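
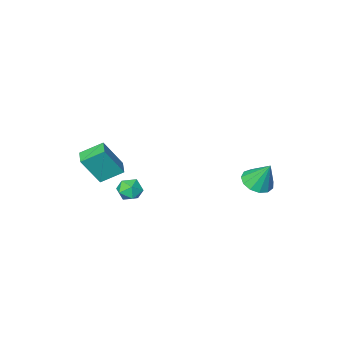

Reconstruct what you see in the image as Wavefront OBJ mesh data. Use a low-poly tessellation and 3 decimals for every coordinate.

v 3.278 -3.018 -2.201
v 2.084 -2.43 -1.426
v 3.696 -2.09 -2.262
v 2.502 -1.502 -1.486
v 4.298 -3.358 -0.374
v 3.104 -2.77 0.402
v 4.716 -2.43 -0.434
v 3.522 -1.842 0.341
v 3.459 2.418 -0.275
v 4.125 2.363 0.183
v 3.815 1.337 -0.923
v 4.481 1.282 -0.465
v 3.752 1.149 -0.138
v 3.532 1.817 0.262
v 4.408 1.883 -1.002
v 4.188 2.551 -0.602
v 4.711 2.032 -0.267
v 4.306 1.578 0.267
v 3.634 2.122 -1.007
v 3.229 1.668 -0.473
v -3.568 2.626 -1.853
v -2.76 2.207 -1.49
v -3.892 3.394 -0.247
v -2.604 2.696 -1.692
v -2.753 3.164 -1.945
v -3.162 3.46 -2.17
v -3.699 3.492 -2.293
v -4.194 3.249 -2.277
v -4.491 2.808 -2.127
v -4.494 2.31 -1.889
v -4.204 1.912 -1.641
v -3.711 1.741 -1.459
v -3.173 1.851 -1.403
f 2 4 1
f 5 2 1
f 1 4 3
f 3 5 1
f 2 8 4
f 6 2 5
f 6 8 2
f 4 8 3
f 7 5 3
f 3 8 7
f 7 6 5
f 8 6 7
f 9 20 14
f 9 14 10
f 9 10 16
f 9 16 19
f 9 19 20
f 10 14 18
f 14 20 13
f 20 19 11
f 19 16 15
f 16 10 17
f 12 18 13
f 12 13 11
f 12 11 15
f 12 15 17
f 12 17 18
f 13 18 14
f 11 13 20
f 15 11 19
f 17 15 16
f 18 17 10
f 22 21 24
f 22 24 23
f 24 21 25
f 24 25 23
f 25 21 26
f 25 26 23
f 26 21 27
f 26 27 23
f 27 21 28
f 27 28 23
f 28 21 29
f 28 29 23
f 29 21 30
f 29 30 23
f 30 21 31
f 30 31 23
f 31 21 32
f 31 32 23
f 32 21 33
f 32 33 23
f 33 21 22
f 33 22 23



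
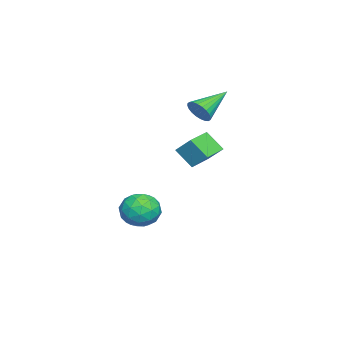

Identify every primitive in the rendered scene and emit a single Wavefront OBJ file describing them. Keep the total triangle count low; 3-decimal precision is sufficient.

v -1.409 0.203 2.81
v -1 0.423 3.22
v -2.611 1.057 3.55
v -0.987 0.591 3.047
v -1.039 0.7 2.837
v -1.147 0.734 2.623
v -1.295 0.686 2.438
v -1.46 0.565 2.309
v -1.618 0.389 2.256
v -1.743 0.185 2.288
v -1.818 -0.017 2.399
v -1.83 -0.185 2.572
v -1.779 -0.294 2.782
v -1.671 -0.327 2.996
v -1.523 -0.28 3.181
v -1.357 -0.159 3.31
v -1.2 0.017 3.363
v -1.074 0.222 3.331
v -0.013 -1.245 -1.472
v 0.468 -0.952 -2.166
v -0.048 -2.568 -2.054
v 0.433 -2.275 -2.748
v 0.808 -2.339 -1.94
v 0.83 -1.522 -1.58
v -0.41 -1.998 -2.64
v -0.388 -1.181 -2.28
v 0.223 -1.418 -2.888
v 0.976 -1.628 -2.455
v -0.556 -1.892 -1.765
v 0.197 -2.102 -1.332
v 0.231 -0.982 -1.767
v 0.189 -2.538 -2.453
v 0.41 -2.575 -1.977
v 0.693 -2.403 -2.385
v 0.443 -1.317 -1.423
v 0.726 -1.145 -1.831
v 0.926 -1.96 -1.698
v -0.306 -2.375 -2.389
v -0.023 -2.203 -2.797
v -0.273 -1.117 -1.835
v 0.01 -0.945 -2.243
v -0.506 -1.56 -2.522
v 0.369 -1.084 -2.6
v 0.349 -1.861 -2.942
v -0.147 -1.699 -2.879
v -0.134 -1.218 -2.667
v 0.812 -1.208 -2.345
v 0.791 -1.985 -2.688
v 1.012 -2.023 -2.213
v 1.024 -1.543 -2.001
v 0.668 -1.481 -2.77
v -0.371 -1.535 -1.532
v -0.392 -2.312 -1.875
v -0.604 -1.977 -2.219
v -0.592 -1.497 -2.007
v 0.071 -1.659 -1.278
v 0.051 -2.436 -1.62
v 0.554 -2.302 -1.553
v 0.567 -1.821 -1.341
v -0.248 -2.039 -1.45
v 1.129 0.519 2.143
v 1.384 1.161 2.81
v 1.329 1.207 1.404
v 1.584 1.849 2.071
v 2.196 0.151 2.089
v 2.451 0.793 2.756
v 2.396 0.839 1.35
v 2.651 1.481 2.017
f 2 1 4
f 2 4 3
f 4 1 5
f 4 5 3
f 5 1 6
f 5 6 3
f 6 1 7
f 6 7 3
f 7 1 8
f 7 8 3
f 8 1 9
f 8 9 3
f 9 1 10
f 9 10 3
f 10 1 11
f 10 11 3
f 11 1 12
f 11 12 3
f 12 1 13
f 12 13 3
f 13 1 14
f 13 14 3
f 14 1 15
f 14 15 3
f 15 1 16
f 15 16 3
f 16 1 17
f 16 17 3
f 17 1 18
f 17 18 3
f 18 1 2
f 18 2 3
f 19 56 35
f 56 30 59
f 35 59 24
f 56 59 35
f 19 35 31
f 35 24 36
f 31 36 20
f 35 36 31
f 19 31 40
f 31 20 41
f 40 41 26
f 31 41 40
f 19 40 52
f 40 26 55
f 52 55 29
f 40 55 52
f 19 52 56
f 52 29 60
f 56 60 30
f 52 60 56
f 20 36 47
f 36 24 50
f 47 50 28
f 36 50 47
f 24 59 37
f 59 30 58
f 37 58 23
f 59 58 37
f 30 60 57
f 60 29 53
f 57 53 21
f 60 53 57
f 29 55 54
f 55 26 42
f 54 42 25
f 55 42 54
f 26 41 46
f 41 20 43
f 46 43 27
f 41 43 46
f 22 48 34
f 48 28 49
f 34 49 23
f 48 49 34
f 22 34 32
f 34 23 33
f 32 33 21
f 34 33 32
f 22 32 39
f 32 21 38
f 39 38 25
f 32 38 39
f 22 39 44
f 39 25 45
f 44 45 27
f 39 45 44
f 22 44 48
f 44 27 51
f 48 51 28
f 44 51 48
f 23 49 37
f 49 28 50
f 37 50 24
f 49 50 37
f 21 33 57
f 33 23 58
f 57 58 30
f 33 58 57
f 25 38 54
f 38 21 53
f 54 53 29
f 38 53 54
f 27 45 46
f 45 25 42
f 46 42 26
f 45 42 46
f 28 51 47
f 51 27 43
f 47 43 20
f 51 43 47
f 62 64 61
f 65 62 61
f 61 64 63
f 63 65 61
f 62 68 64
f 66 62 65
f 66 68 62
f 64 68 63
f 67 65 63
f 63 68 67
f 67 66 65
f 68 66 67



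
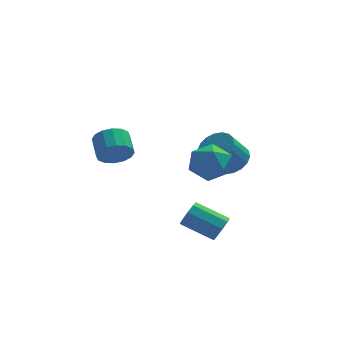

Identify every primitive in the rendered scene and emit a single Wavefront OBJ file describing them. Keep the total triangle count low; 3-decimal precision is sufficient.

v 2.63 -2.122 -2.641
v 3.014 -1.918 -2.08
v 1.594 -1.174 -1.378
v 1.21 -1.378 -1.939
v 3.025 -1.574 -2.423
v 1.605 -0.83 -1.721
v 2.851 -1.487 -2.868
v 1.431 -0.742 -2.166
v 2.574 -1.697 -3.206
v 1.153 -0.953 -2.505
v 2.323 -2.106 -3.28
v 0.902 -1.362 -2.579
v 2.216 -2.522 -3.055
v 0.795 -1.778 -2.354
v 2.302 -2.752 -2.636
v 0.882 -2.008 -1.935
v 2.543 -2.687 -2.219
v 1.122 -1.942 -1.518
v 2.824 -2.357 -1.999
v 1.404 -1.613 -1.298
v -1.9 -0.13 1.385
v -1.44 -0.414 2.067
v -1.54 0.645 2.576
v -2 0.93 1.895
v -1.134 -0.248 1.781
v -1.234 0.812 2.291
v -1.034 -0.05 1.389
v -1.134 1.01 1.899
v -1.165 0.127 0.996
v -1.265 1.186 1.506
v -1.493 0.235 0.708
v -1.594 1.294 1.218
v -1.931 0.245 0.6
v -2.031 1.304 1.11
v -2.36 0.155 0.704
v -2.46 1.214 1.213
v -2.666 -0.012 0.989
v -2.766 1.048 1.499
v -2.766 -0.21 1.381
v -2.866 0.85 1.891
v -2.635 -0.386 1.774
v -2.735 0.673 2.284
v -2.306 -0.494 2.062
v -2.407 0.565 2.572
v -1.869 -0.504 2.17
v -1.969 0.555 2.68
v 1.777 1.661 0.279
v 2.801 2.149 0.439
v 2.419 0.811 -1.239
v 3.443 1.299 -1.079
v 3.073 0.494 -0.352
v 2.676 1.02 0.586
v 2.544 1.94 -1.386
v 2.147 2.466 -0.448
v 3.275 2.322 -0.59
v 3.602 1.428 0.049
v 1.618 1.532 -0.849
v 1.945 0.638 -0.21
v 3.979 3.813 -1.676
v 4.601 3.058 -1.523
v 3.762 2.612 -0.311
v 3.141 3.367 -0.464
v 4.778 3.381 -1.282
v 3.939 2.935 -0.07
v 4.797 3.79 -1.119
v 3.958 3.344 0.094
v 4.654 4.203 -1.066
v 3.815 3.758 0.146
v 4.378 4.539 -1.134
v 3.539 4.094 0.078
v 4.022 4.731 -1.309
v 3.183 4.286 -0.097
v 3.658 4.741 -1.557
v 2.819 4.296 -0.345
v 3.358 4.568 -1.829
v 2.519 4.122 -0.617
v 3.181 4.245 -2.07
v 2.342 3.799 -0.858
v 3.162 3.836 -2.234
v 2.323 3.39 -1.021
v 3.305 3.422 -2.286
v 2.466 2.977 -1.074
v 3.581 3.086 -2.218
v 2.742 2.641 -1.006
v 3.937 2.894 -2.043
v 3.098 2.449 -0.831
v 4.301 2.884 -1.795
v 3.462 2.439 -0.583
f 2 1 5
f 2 5 3
f 3 5 6
f 3 6 4
f 5 1 7
f 5 7 6
f 6 7 8
f 6 8 4
f 7 1 9
f 7 9 8
f 8 9 10
f 8 10 4
f 9 1 11
f 9 11 10
f 10 11 12
f 10 12 4
f 11 1 13
f 11 13 12
f 12 13 14
f 12 14 4
f 13 1 15
f 13 15 14
f 14 15 16
f 14 16 4
f 15 1 17
f 15 17 16
f 16 17 18
f 16 18 4
f 17 1 19
f 17 19 18
f 18 19 20
f 18 20 4
f 19 1 2
f 19 2 20
f 20 2 3
f 20 3 4
f 22 21 25
f 22 25 23
f 23 25 26
f 23 26 24
f 25 21 27
f 25 27 26
f 26 27 28
f 26 28 24
f 27 21 29
f 27 29 28
f 28 29 30
f 28 30 24
f 29 21 31
f 29 31 30
f 30 31 32
f 30 32 24
f 31 21 33
f 31 33 32
f 32 33 34
f 32 34 24
f 33 21 35
f 33 35 34
f 34 35 36
f 34 36 24
f 35 21 37
f 35 37 36
f 36 37 38
f 36 38 24
f 37 21 39
f 37 39 38
f 38 39 40
f 38 40 24
f 39 21 41
f 39 41 40
f 40 41 42
f 40 42 24
f 41 21 43
f 41 43 42
f 42 43 44
f 42 44 24
f 43 21 45
f 43 45 44
f 44 45 46
f 44 46 24
f 45 21 22
f 45 22 46
f 46 22 23
f 46 23 24
f 47 58 52
f 47 52 48
f 47 48 54
f 47 54 57
f 47 57 58
f 48 52 56
f 52 58 51
f 58 57 49
f 57 54 53
f 54 48 55
f 50 56 51
f 50 51 49
f 50 49 53
f 50 53 55
f 50 55 56
f 51 56 52
f 49 51 58
f 53 49 57
f 55 53 54
f 56 55 48
f 60 59 63
f 60 63 61
f 61 63 64
f 61 64 62
f 63 59 65
f 63 65 64
f 64 65 66
f 64 66 62
f 65 59 67
f 65 67 66
f 66 67 68
f 66 68 62
f 67 59 69
f 67 69 68
f 68 69 70
f 68 70 62
f 69 59 71
f 69 71 70
f 70 71 72
f 70 72 62
f 71 59 73
f 71 73 72
f 72 73 74
f 72 74 62
f 73 59 75
f 73 75 74
f 74 75 76
f 74 76 62
f 75 59 77
f 75 77 76
f 76 77 78
f 76 78 62
f 77 59 79
f 77 79 78
f 78 79 80
f 78 80 62
f 79 59 81
f 79 81 80
f 80 81 82
f 80 82 62
f 81 59 83
f 81 83 82
f 82 83 84
f 82 84 62
f 83 59 85
f 83 85 84
f 84 85 86
f 84 86 62
f 85 59 87
f 85 87 86
f 86 87 88
f 86 88 62
f 87 59 60
f 87 60 88
f 88 60 61
f 88 61 62



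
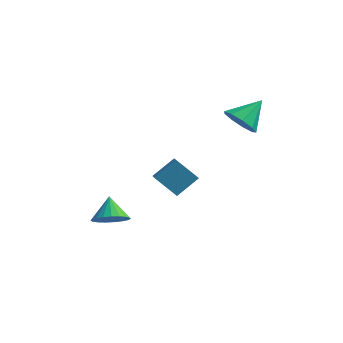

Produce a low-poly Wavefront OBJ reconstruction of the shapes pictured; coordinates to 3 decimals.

v -3.458 -0.306 -4.406
v -2.442 -0.065 -4.17
v -3.942 0.666 -3.314
v -2.539 0.237 -4.482
v -2.795 0.445 -4.781
v -3.165 0.524 -5.015
v -3.586 0.459 -5.143
v -3.985 0.261 -5.145
v -4.293 -0.034 -5.018
v -4.456 -0.377 -4.785
v -4.447 -0.707 -4.487
v -4.267 -0.968 -4.175
v -3.947 -1.114 -3.903
v -3.542 -1.121 -3.718
v -3.123 -0.987 -3.651
v -2.762 -0.735 -3.716
v -2.521 -0.409 -3.899
v -1.906 2.067 -2.206
v -1.047 3.072 -1.219
v -2.33 2.892 -2.676
v -1.471 3.897 -1.689
v -0.609 2.083 -3.351
v 0.25 3.088 -2.364
v -1.033 2.908 -3.821
v -0.174 3.913 -2.834
v 2.547 2.988 2.59
v 3.441 2.374 2.694
v 3.313 4.292 3.69
v 3.51 2.829 2.107
v 3.128 3.358 1.746
v 2.474 3.714 1.78
v 1.854 3.73 2.194
v 1.558 3.399 2.793
v 1.724 2.876 3.297
v 2.276 2.405 3.471
v 2.954 2.207 3.232
f 2 1 4
f 2 4 3
f 4 1 5
f 4 5 3
f 5 1 6
f 5 6 3
f 6 1 7
f 6 7 3
f 7 1 8
f 7 8 3
f 8 1 9
f 8 9 3
f 9 1 10
f 9 10 3
f 10 1 11
f 10 11 3
f 11 1 12
f 11 12 3
f 12 1 13
f 12 13 3
f 13 1 14
f 13 14 3
f 14 1 15
f 14 15 3
f 15 1 16
f 15 16 3
f 16 1 17
f 16 17 3
f 17 1 2
f 17 2 3
f 19 21 18
f 22 19 18
f 18 21 20
f 20 22 18
f 19 25 21
f 23 19 22
f 23 25 19
f 21 25 20
f 24 22 20
f 20 25 24
f 24 23 22
f 25 23 24
f 27 26 29
f 27 29 28
f 29 26 30
f 29 30 28
f 30 26 31
f 30 31 28
f 31 26 32
f 31 32 28
f 32 26 33
f 32 33 28
f 33 26 34
f 33 34 28
f 34 26 35
f 34 35 28
f 35 26 36
f 35 36 28
f 36 26 27
f 36 27 28



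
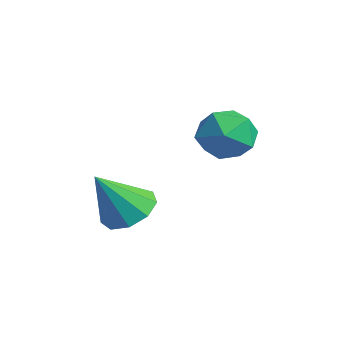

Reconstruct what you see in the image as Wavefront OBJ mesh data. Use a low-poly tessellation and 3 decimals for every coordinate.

v -0.366 0.734 -0.213
v 0.27 1.409 0.235
v -0.334 -0.414 1.473
v -0.4 1.585 0.367
v -1.054 1.362 0.227
v -1.385 0.845 -0.118
v -1.24 0.276 -0.508
v -0.686 -0.078 -0.76
v 0.018 -0.053 -0.756
v 0.543 0.341 -0.498
v 0.642 0.918 -0.106
v -0.139 4.262 3.517
v 0.517 4.787 2.753
v 0.383 2.633 2.847
v 1.039 3.158 2.083
v 1.314 3.189 3.184
v 0.992 4.195 3.598
v -0.092 3.225 2.002
v -0.414 4.231 2.416
v 0.546 4.146 1.817
v 1.415 4.124 2.547
v -0.515 3.296 3.053
v 0.354 3.274 3.783
f 2 1 4
f 2 4 3
f 4 1 5
f 4 5 3
f 5 1 6
f 5 6 3
f 6 1 7
f 6 7 3
f 7 1 8
f 7 8 3
f 8 1 9
f 8 9 3
f 9 1 10
f 9 10 3
f 10 1 11
f 10 11 3
f 11 1 2
f 11 2 3
f 12 23 17
f 12 17 13
f 12 13 19
f 12 19 22
f 12 22 23
f 13 17 21
f 17 23 16
f 23 22 14
f 22 19 18
f 19 13 20
f 15 21 16
f 15 16 14
f 15 14 18
f 15 18 20
f 15 20 21
f 16 21 17
f 14 16 23
f 18 14 22
f 20 18 19
f 21 20 13



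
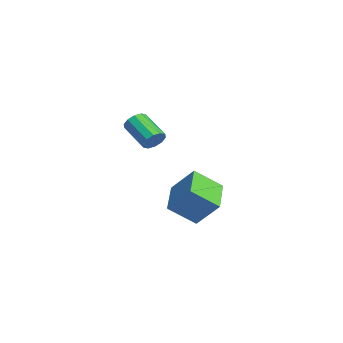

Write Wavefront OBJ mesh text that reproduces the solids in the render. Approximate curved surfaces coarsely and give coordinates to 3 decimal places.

v -0.788 -3.231 1.464
v -0.456 -3.344 1.976
v -1.781 -3.922 2.707
v -2.112 -3.809 2.196
v -0.596 -2.989 2.002
v -1.921 -3.567 2.733
v -0.81 -2.726 1.823
v -2.135 -3.304 2.554
v -1.015 -2.656 1.507
v -2.34 -3.234 2.238
v -1.133 -2.805 1.175
v -2.458 -3.384 1.906
v -1.119 -3.118 0.953
v -2.444 -3.696 1.684
v -0.979 -3.473 0.927
v -2.304 -4.051 1.658
v -0.765 -3.736 1.106
v -2.09 -4.314 1.837
v -0.56 -3.806 1.422
v -1.885 -4.384 2.153
v -0.442 -3.656 1.754
v -1.767 -4.235 2.485
v -4.232 -0.198 -4.595
v -4.464 -1.551 -3.526
v -3.58 0.753 -3.252
v -3.811 -0.6 -2.183
v -2.429 -0.84 -5.017
v -2.66 -2.193 -3.948
v -1.776 0.111 -3.674
v -2.008 -1.242 -2.605
f 2 1 5
f 2 5 3
f 3 5 6
f 3 6 4
f 5 1 7
f 5 7 6
f 6 7 8
f 6 8 4
f 7 1 9
f 7 9 8
f 8 9 10
f 8 10 4
f 9 1 11
f 9 11 10
f 10 11 12
f 10 12 4
f 11 1 13
f 11 13 12
f 12 13 14
f 12 14 4
f 13 1 15
f 13 15 14
f 14 15 16
f 14 16 4
f 15 1 17
f 15 17 16
f 16 17 18
f 16 18 4
f 17 1 19
f 17 19 18
f 18 19 20
f 18 20 4
f 19 1 21
f 19 21 20
f 20 21 22
f 20 22 4
f 21 1 2
f 21 2 22
f 22 2 3
f 22 3 4
f 24 26 23
f 27 24 23
f 23 26 25
f 25 27 23
f 24 30 26
f 28 24 27
f 28 30 24
f 26 30 25
f 29 27 25
f 25 30 29
f 29 28 27
f 30 28 29



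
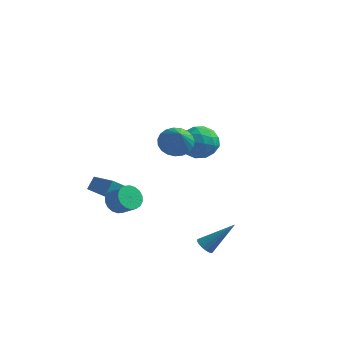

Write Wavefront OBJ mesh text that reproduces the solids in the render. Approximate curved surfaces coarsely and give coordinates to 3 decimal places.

v -4.497 -1.616 -1.43
v -4.382 -0.997 -0.76
v -3.846 -0.739 -2.353
v -3.731 -0.119 -1.683
v -2.989 -2.321 -1.037
v -2.874 -1.701 -0.367
v -2.338 -1.443 -1.96
v -2.223 -0.824 -1.29
v 3.227 -3.35 -3.005
v 3.637 -3.252 -3.418
v 4.573 -2.55 -1.475
v 3.488 -3.012 -3.412
v 3.279 -2.85 -3.313
v 3.058 -2.802 -3.144
v 2.876 -2.88 -2.943
v 2.774 -3.066 -2.756
v 2.776 -3.316 -2.626
v 2.881 -3.575 -2.583
v 3.065 -3.782 -2.637
v 3.286 -3.89 -2.775
v 3.494 -3.875 -2.966
v 3.64 -3.739 -3.166
v 3.692 -3.514 -3.329
v 0.204 3.547 1.975
v 1.007 3.77 1.113
v -0.667 2.25 0.827
v 0.136 2.473 -0.035
v 0.474 1.911 0.969
v 1.012 2.713 1.678
v -0.672 3.307 0.262
v -0.134 4.109 0.971
v 0.465 3.622 0.055
v 1.174 2.759 0.491
v -0.834 3.261 1.449
v -0.125 2.398 1.885
v 0.682 3.773 1.645
v -0.342 2.247 0.295
v -0.144 1.917 0.885
v 0.328 2.048 0.378
v 0.685 3.151 1.977
v 1.157 3.282 1.471
v 0.844 2.19 1.385
v -0.817 2.738 0.469
v -0.345 2.869 -0.037
v 0.012 3.972 1.562
v 0.484 4.103 1.055
v -0.504 3.83 0.555
v 0.836 3.816 0.516
v 0.323 3.054 -0.159
v -0.152 3.544 0.016
v 0.165 4.015 0.433
v 1.252 3.309 0.773
v 0.74 2.547 0.098
v 0.939 2.217 0.688
v 1.255 2.688 1.105
v 0.934 3.222 0.151
v -0.4 3.473 1.842
v -0.912 2.711 1.167
v -0.915 3.332 0.835
v -0.599 3.803 1.252
v 0.017 2.966 2.099
v -0.496 2.204 1.424
v 0.175 2.005 1.507
v 0.492 2.476 1.924
v -0.594 2.798 1.789
v -2.084 -2.832 -1.161
v -1.571 -2.675 -1.781
v -0.662 -2.952 -1.098
v -1.176 -3.108 -0.479
v -1.598 -2.352 -1.614
v -0.689 -2.628 -0.931
v -1.721 -2.123 -1.358
v -0.812 -2.4 -0.675
v -1.916 -2.035 -1.062
v -1.007 -2.312 -0.379
v -2.145 -2.105 -0.787
v -1.236 -2.382 -0.104
v -2.361 -2.318 -0.585
v -1.453 -2.595 0.098
v -2.523 -2.634 -0.498
v -1.614 -2.911 0.185
v -2.598 -2.988 -0.542
v -1.689 -3.265 0.141
v -2.571 -3.312 -0.709
v -1.662 -3.588 -0.026
v -2.448 -3.54 -0.965
v -1.539 -3.817 -0.282
v -2.253 -3.628 -1.261
v -1.344 -3.905 -0.578
v -2.024 -3.558 -1.536
v -1.115 -3.835 -0.853
v -1.807 -3.345 -1.738
v -0.899 -3.622 -1.055
v -1.646 -3.029 -1.825
v -0.737 -3.306 -1.142
v 0.449 -0.825 2.968
v 1.272 -0.942 2.412
v 1.211 -2.035 4.352
v 1.371 -0.612 2.646
v 1.311 -0.32 2.935
v 1.102 -0.114 3.23
v 0.779 -0.032 3.479
v 0.4 -0.087 3.64
v 0.029 -0.269 3.685
v -0.269 -0.548 3.606
v -0.444 -0.874 3.417
v -0.463 -1.192 3.15
v -0.326 -1.447 2.851
v -0.054 -1.594 2.573
v 0.305 -1.608 2.363
v 0.688 -1.487 2.258
v 1.031 -1.251 2.275
f 2 4 1
f 5 2 1
f 1 4 3
f 3 5 1
f 2 8 4
f 6 2 5
f 6 8 2
f 4 8 3
f 7 5 3
f 3 8 7
f 7 6 5
f 8 6 7
f 10 9 12
f 10 12 11
f 12 9 13
f 12 13 11
f 13 9 14
f 13 14 11
f 14 9 15
f 14 15 11
f 15 9 16
f 15 16 11
f 16 9 17
f 16 17 11
f 17 9 18
f 17 18 11
f 18 9 19
f 18 19 11
f 19 9 20
f 19 20 11
f 20 9 21
f 20 21 11
f 21 9 22
f 21 22 11
f 22 9 23
f 22 23 11
f 23 9 10
f 23 10 11
f 24 61 40
f 61 35 64
f 40 64 29
f 61 64 40
f 24 40 36
f 40 29 41
f 36 41 25
f 40 41 36
f 24 36 45
f 36 25 46
f 45 46 31
f 36 46 45
f 24 45 57
f 45 31 60
f 57 60 34
f 45 60 57
f 24 57 61
f 57 34 65
f 61 65 35
f 57 65 61
f 25 41 52
f 41 29 55
f 52 55 33
f 41 55 52
f 29 64 42
f 64 35 63
f 42 63 28
f 64 63 42
f 35 65 62
f 65 34 58
f 62 58 26
f 65 58 62
f 34 60 59
f 60 31 47
f 59 47 30
f 60 47 59
f 31 46 51
f 46 25 48
f 51 48 32
f 46 48 51
f 27 53 39
f 53 33 54
f 39 54 28
f 53 54 39
f 27 39 37
f 39 28 38
f 37 38 26
f 39 38 37
f 27 37 44
f 37 26 43
f 44 43 30
f 37 43 44
f 27 44 49
f 44 30 50
f 49 50 32
f 44 50 49
f 27 49 53
f 49 32 56
f 53 56 33
f 49 56 53
f 28 54 42
f 54 33 55
f 42 55 29
f 54 55 42
f 26 38 62
f 38 28 63
f 62 63 35
f 38 63 62
f 30 43 59
f 43 26 58
f 59 58 34
f 43 58 59
f 32 50 51
f 50 30 47
f 51 47 31
f 50 47 51
f 33 56 52
f 56 32 48
f 52 48 25
f 56 48 52
f 67 66 70
f 67 70 68
f 68 70 71
f 68 71 69
f 70 66 72
f 70 72 71
f 71 72 73
f 71 73 69
f 72 66 74
f 72 74 73
f 73 74 75
f 73 75 69
f 74 66 76
f 74 76 75
f 75 76 77
f 75 77 69
f 76 66 78
f 76 78 77
f 77 78 79
f 77 79 69
f 78 66 80
f 78 80 79
f 79 80 81
f 79 81 69
f 80 66 82
f 80 82 81
f 81 82 83
f 81 83 69
f 82 66 84
f 82 84 83
f 83 84 85
f 83 85 69
f 84 66 86
f 84 86 85
f 85 86 87
f 85 87 69
f 86 66 88
f 86 88 87
f 87 88 89
f 87 89 69
f 88 66 90
f 88 90 89
f 89 90 91
f 89 91 69
f 90 66 92
f 90 92 91
f 91 92 93
f 91 93 69
f 92 66 94
f 92 94 93
f 93 94 95
f 93 95 69
f 94 66 67
f 94 67 95
f 95 67 68
f 95 68 69
f 97 96 99
f 97 99 98
f 99 96 100
f 99 100 98
f 100 96 101
f 100 101 98
f 101 96 102
f 101 102 98
f 102 96 103
f 102 103 98
f 103 96 104
f 103 104 98
f 104 96 105
f 104 105 98
f 105 96 106
f 105 106 98
f 106 96 107
f 106 107 98
f 107 96 108
f 107 108 98
f 108 96 109
f 108 109 98
f 109 96 110
f 109 110 98
f 110 96 111
f 110 111 98
f 111 96 112
f 111 112 98
f 112 96 97
f 112 97 98



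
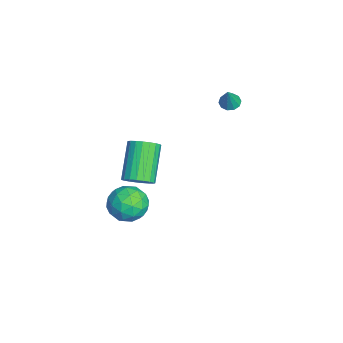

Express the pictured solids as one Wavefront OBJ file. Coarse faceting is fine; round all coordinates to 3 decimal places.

v -3.105 2.276 0.648
v -2.675 2.108 0.408
v -2.535 2.104 1.792
v -2.651 2.426 0.444
v -2.8 2.687 0.558
v -3.066 2.791 0.705
v -3.347 2.698 0.831
v -3.535 2.443 0.887
v -3.559 2.125 0.851
v -3.41 1.864 0.738
v -3.144 1.76 0.59
v -2.863 1.853 0.464
v 2.668 -1.762 -1.12
v 3.574 -2.093 -0.904
v 2.166 -3.267 -1.316
v 3.072 -3.598 -1.1
v 2.517 -3.18 -0.397
v 2.828 -2.25 -0.275
v 2.912 -3.11 -1.945
v 3.223 -2.18 -1.823
v 3.725 -2.926 -1.413
v 3.481 -2.969 -0.456
v 2.259 -2.391 -1.764
v 2.015 -2.434 -0.807
v 3.165 -1.795 -0.995
v 2.575 -3.565 -1.225
v 2.248 -3.319 -0.812
v 2.781 -3.514 -0.685
v 2.727 -1.887 -0.625
v 3.259 -2.082 -0.498
v 2.637 -2.721 -0.2
v 2.481 -3.278 -1.722
v 3.013 -3.473 -1.595
v 2.959 -1.846 -1.535
v 3.492 -2.041 -1.408
v 3.103 -2.639 -2.02
v 3.787 -2.479 -1.167
v 3.491 -3.364 -1.282
v 3.398 -3.078 -1.779
v 3.58 -2.531 -1.707
v 3.643 -2.505 -0.605
v 3.347 -3.389 -0.72
v 3.021 -3.144 -0.306
v 3.204 -2.597 -0.235
v 3.732 -2.994 -0.904
v 2.393 -1.971 -1.5
v 2.097 -2.855 -1.615
v 2.536 -2.763 -1.985
v 2.719 -2.216 -1.914
v 2.249 -1.996 -0.938
v 1.953 -2.881 -1.053
v 2.16 -2.829 -0.513
v 2.342 -2.282 -0.441
v 2.008 -2.366 -1.316
v -1.589 -2.028 -3.541
v -1.162 -2.418 -3.003
v -2.665 -2.042 -1.54
v -3.091 -1.652 -2.079
v -1.052 -2.111 -2.968
v -2.554 -1.735 -1.506
v -1.034 -1.789 -3.032
v -2.536 -1.413 -1.57
v -1.112 -1.509 -3.185
v -2.614 -1.133 -1.722
v -1.272 -1.318 -3.399
v -2.775 -0.942 -1.936
v -1.488 -1.251 -3.637
v -2.99 -0.874 -2.175
v -1.721 -1.317 -3.859
v -3.223 -0.941 -2.397
v -1.931 -1.507 -4.026
v -3.433 -1.13 -2.564
v -2.082 -1.786 -4.109
v -3.584 -1.41 -2.647
v -2.147 -2.108 -4.094
v -3.65 -1.731 -2.632
v -2.117 -2.416 -3.984
v -3.619 -2.039 -2.521
v -1.995 -2.656 -3.796
v -3.497 -2.28 -2.334
v -1.802 -2.788 -3.565
v -3.305 -2.412 -2.102
v -1.573 -2.789 -3.329
v -3.076 -2.413 -1.867
v -1.347 -2.658 -3.131
v -2.849 -2.282 -1.668
f 2 1 4
f 2 4 3
f 4 1 5
f 4 5 3
f 5 1 6
f 5 6 3
f 6 1 7
f 6 7 3
f 7 1 8
f 7 8 3
f 8 1 9
f 8 9 3
f 9 1 10
f 9 10 3
f 10 1 11
f 10 11 3
f 11 1 12
f 11 12 3
f 12 1 2
f 12 2 3
f 13 50 29
f 50 24 53
f 29 53 18
f 50 53 29
f 13 29 25
f 29 18 30
f 25 30 14
f 29 30 25
f 13 25 34
f 25 14 35
f 34 35 20
f 25 35 34
f 13 34 46
f 34 20 49
f 46 49 23
f 34 49 46
f 13 46 50
f 46 23 54
f 50 54 24
f 46 54 50
f 14 30 41
f 30 18 44
f 41 44 22
f 30 44 41
f 18 53 31
f 53 24 52
f 31 52 17
f 53 52 31
f 24 54 51
f 54 23 47
f 51 47 15
f 54 47 51
f 23 49 48
f 49 20 36
f 48 36 19
f 49 36 48
f 20 35 40
f 35 14 37
f 40 37 21
f 35 37 40
f 16 42 28
f 42 22 43
f 28 43 17
f 42 43 28
f 16 28 26
f 28 17 27
f 26 27 15
f 28 27 26
f 16 26 33
f 26 15 32
f 33 32 19
f 26 32 33
f 16 33 38
f 33 19 39
f 38 39 21
f 33 39 38
f 16 38 42
f 38 21 45
f 42 45 22
f 38 45 42
f 17 43 31
f 43 22 44
f 31 44 18
f 43 44 31
f 15 27 51
f 27 17 52
f 51 52 24
f 27 52 51
f 19 32 48
f 32 15 47
f 48 47 23
f 32 47 48
f 21 39 40
f 39 19 36
f 40 36 20
f 39 36 40
f 22 45 41
f 45 21 37
f 41 37 14
f 45 37 41
f 56 55 59
f 56 59 57
f 57 59 60
f 57 60 58
f 59 55 61
f 59 61 60
f 60 61 62
f 60 62 58
f 61 55 63
f 61 63 62
f 62 63 64
f 62 64 58
f 63 55 65
f 63 65 64
f 64 65 66
f 64 66 58
f 65 55 67
f 65 67 66
f 66 67 68
f 66 68 58
f 67 55 69
f 67 69 68
f 68 69 70
f 68 70 58
f 69 55 71
f 69 71 70
f 70 71 72
f 70 72 58
f 71 55 73
f 71 73 72
f 72 73 74
f 72 74 58
f 73 55 75
f 73 75 74
f 74 75 76
f 74 76 58
f 75 55 77
f 75 77 76
f 76 77 78
f 76 78 58
f 77 55 79
f 77 79 78
f 78 79 80
f 78 80 58
f 79 55 81
f 79 81 80
f 80 81 82
f 80 82 58
f 81 55 83
f 81 83 82
f 82 83 84
f 82 84 58
f 83 55 85
f 83 85 84
f 84 85 86
f 84 86 58
f 85 55 56
f 85 56 86
f 86 56 57
f 86 57 58



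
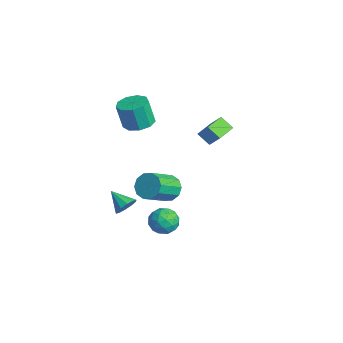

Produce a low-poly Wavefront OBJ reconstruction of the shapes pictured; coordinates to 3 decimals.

v 1.848 -3.478 -0.395
v 2.098 -3.183 0.164
v 0.872 -3.962 0.295
v 1.834 -2.912 -0.019
v 1.576 -2.857 -0.346
v 1.422 -3.04 -0.692
v 1.431 -3.39 -0.924
v 1.599 -3.774 -0.955
v 1.863 -4.045 -0.771
v 2.121 -4.1 -0.444
v 2.275 -3.917 -0.098
v 2.266 -3.567 0.134
v -2.177 2.043 1.315
v -1.464 2.351 2.216
v -2.836 3.08 1.483
v -2.123 3.388 2.384
v -1.597 2.512 0.696
v -0.884 2.82 1.597
v -2.256 3.549 0.864
v -1.543 3.857 1.765
v -1.083 -0.064 -1.825
v -0.477 0.469 -1.5
v 0.229 -0.963 -0.469
v -0.377 -1.496 -0.795
v -0.906 0.489 -1.178
v -0.201 -0.943 -0.147
v -1.403 0.298 -1.102
v -0.698 -1.133 -0.072
v -1.778 -0.031 -1.303
v -1.073 -1.462 -0.273
v -1.887 -0.373 -1.704
v -1.182 -1.804 -0.673
v -1.689 -0.597 -2.151
v -0.983 -2.029 -1.12
v -1.259 -0.617 -2.473
v -0.554 -2.049 -1.442
v -0.762 -0.427 -2.548
v -0.057 -1.858 -1.518
v -0.387 -0.098 -2.347
v 0.318 -1.529 -1.317
v -0.278 0.244 -1.947
v 0.427 -1.187 -0.916
v -3.106 -0.956 2.335
v -2.27 -0.628 2.483
v -2.419 -0.956 4.052
v -3.254 -1.284 3.905
v -2.69 -0.173 2.538
v -2.839 -0.5 4.107
v -3.305 -0.084 2.498
v -3.454 -0.411 4.068
v -3.826 -0.403 2.382
v -3.975 -0.73 3.952
v -4.011 -0.981 2.244
v -4.16 -1.309 3.814
v -3.771 -1.548 2.149
v -3.92 -1.875 3.718
v -3.221 -1.838 2.141
v -3.369 -2.165 3.71
v -2.616 -1.715 2.224
v -2.765 -2.042 3.793
v -2.24 -1.238 2.359
v -2.389 -1.565 3.928
v 3.625 -1.492 -0.061
v 4.186 -1.48 -0.716
v 3.534 -2.88 -0.164
v 4.095 -2.868 -0.819
v 4.36 -2.677 -0.021
v 4.416 -1.819 0.042
v 3.304 -2.541 -0.922
v 3.36 -1.683 -0.859
v 3.987 -2.128 -1.248
v 4.64 -2.213 -0.692
v 3.08 -2.147 -0.188
v 3.733 -2.232 0.368
v 3.914 -1.364 -0.379
v 3.806 -2.996 -0.501
v 3.962 -2.884 -0.032
v 4.292 -2.877 -0.417
v 4.049 -1.563 0.066
v 4.379 -1.557 -0.319
v 4.481 -2.26 0.09
v 3.341 -2.803 -0.561
v 3.671 -2.797 -0.946
v 3.428 -1.483 -0.463
v 3.758 -1.476 -0.848
v 3.239 -2.1 -0.97
v 4.126 -1.738 -1.077
v 4.073 -2.554 -1.138
v 3.608 -2.362 -1.199
v 3.641 -1.857 -1.161
v 4.51 -1.788 -0.75
v 4.456 -2.604 -0.811
v 4.612 -2.491 -0.342
v 4.645 -1.987 -0.304
v 4.393 -2.169 -1.063
v 3.264 -1.756 -0.069
v 3.21 -2.572 -0.13
v 3.075 -2.373 -0.576
v 3.108 -1.869 -0.538
v 3.647 -1.806 0.258
v 3.594 -2.622 0.197
v 4.079 -2.503 0.281
v 4.112 -1.998 0.319
v 3.327 -2.191 0.183
f 2 1 4
f 2 4 3
f 4 1 5
f 4 5 3
f 5 1 6
f 5 6 3
f 6 1 7
f 6 7 3
f 7 1 8
f 7 8 3
f 8 1 9
f 8 9 3
f 9 1 10
f 9 10 3
f 10 1 11
f 10 11 3
f 11 1 12
f 11 12 3
f 12 1 2
f 12 2 3
f 14 16 13
f 17 14 13
f 13 16 15
f 15 17 13
f 14 20 16
f 18 14 17
f 18 20 14
f 16 20 15
f 19 17 15
f 15 20 19
f 19 18 17
f 20 18 19
f 22 21 25
f 22 25 23
f 23 25 26
f 23 26 24
f 25 21 27
f 25 27 26
f 26 27 28
f 26 28 24
f 27 21 29
f 27 29 28
f 28 29 30
f 28 30 24
f 29 21 31
f 29 31 30
f 30 31 32
f 30 32 24
f 31 21 33
f 31 33 32
f 32 33 34
f 32 34 24
f 33 21 35
f 33 35 34
f 34 35 36
f 34 36 24
f 35 21 37
f 35 37 36
f 36 37 38
f 36 38 24
f 37 21 39
f 37 39 38
f 38 39 40
f 38 40 24
f 39 21 41
f 39 41 40
f 40 41 42
f 40 42 24
f 41 21 22
f 41 22 42
f 42 22 23
f 42 23 24
f 44 43 47
f 44 47 45
f 45 47 48
f 45 48 46
f 47 43 49
f 47 49 48
f 48 49 50
f 48 50 46
f 49 43 51
f 49 51 50
f 50 51 52
f 50 52 46
f 51 43 53
f 51 53 52
f 52 53 54
f 52 54 46
f 53 43 55
f 53 55 54
f 54 55 56
f 54 56 46
f 55 43 57
f 55 57 56
f 56 57 58
f 56 58 46
f 57 43 59
f 57 59 58
f 58 59 60
f 58 60 46
f 59 43 61
f 59 61 60
f 60 61 62
f 60 62 46
f 61 43 44
f 61 44 62
f 62 44 45
f 62 45 46
f 63 100 79
f 100 74 103
f 79 103 68
f 100 103 79
f 63 79 75
f 79 68 80
f 75 80 64
f 79 80 75
f 63 75 84
f 75 64 85
f 84 85 70
f 75 85 84
f 63 84 96
f 84 70 99
f 96 99 73
f 84 99 96
f 63 96 100
f 96 73 104
f 100 104 74
f 96 104 100
f 64 80 91
f 80 68 94
f 91 94 72
f 80 94 91
f 68 103 81
f 103 74 102
f 81 102 67
f 103 102 81
f 74 104 101
f 104 73 97
f 101 97 65
f 104 97 101
f 73 99 98
f 99 70 86
f 98 86 69
f 99 86 98
f 70 85 90
f 85 64 87
f 90 87 71
f 85 87 90
f 66 92 78
f 92 72 93
f 78 93 67
f 92 93 78
f 66 78 76
f 78 67 77
f 76 77 65
f 78 77 76
f 66 76 83
f 76 65 82
f 83 82 69
f 76 82 83
f 66 83 88
f 83 69 89
f 88 89 71
f 83 89 88
f 66 88 92
f 88 71 95
f 92 95 72
f 88 95 92
f 67 93 81
f 93 72 94
f 81 94 68
f 93 94 81
f 65 77 101
f 77 67 102
f 101 102 74
f 77 102 101
f 69 82 98
f 82 65 97
f 98 97 73
f 82 97 98
f 71 89 90
f 89 69 86
f 90 86 70
f 89 86 90
f 72 95 91
f 95 71 87
f 91 87 64
f 95 87 91



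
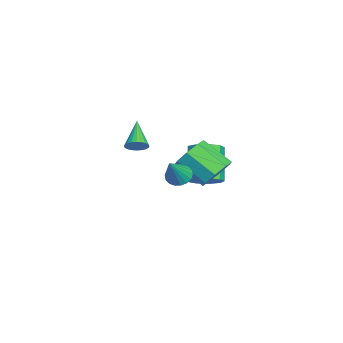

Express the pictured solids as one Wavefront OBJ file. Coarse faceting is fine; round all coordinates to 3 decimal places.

v -2.943 -0.104 2.024
v -2.621 -0.333 2.462
v -4.277 -0.156 2.976
v -2.6 -0.107 2.504
v -2.631 0.119 2.472
v -2.71 0.31 2.372
v -2.824 0.439 2.219
v -2.956 0.485 2.037
v -3.086 0.441 1.852
v -3.195 0.315 1.693
v -3.265 0.124 1.585
v -3.286 -0.102 1.544
v -3.255 -0.327 1.575
v -3.176 -0.519 1.675
v -3.062 -0.648 1.828
v -2.93 -0.694 2.011
v -2.8 -0.65 2.195
v -2.691 -0.524 2.354
v -2.112 3.11 0.23
v -1.465 3.262 0.807
v -2.802 3.242 2.308
v -3.448 3.09 1.73
v -1.693 3.784 0.611
v -3.03 3.763 2.112
v -2.117 3.99 0.237
v -3.454 3.97 1.738
v -2.538 3.785 -0.141
v -3.875 3.765 1.36
v -2.76 3.264 -0.346
v -4.096 3.244 1.155
v -2.678 2.671 -0.281
v -4.015 2.651 1.22
v -2.331 2.283 0.023
v -3.668 2.263 1.524
v -1.882 2.283 0.423
v -3.219 2.263 1.924
v -1.54 2.669 0.733
v -2.877 2.649 2.234
v 0.607 3.682 2.356
v 1 4.061 3.11
v 0.325 2.797 4.097
v -0.067 2.418 3.344
v 0.346 4.314 2.987
v -0.329 3.05 3.974
v -0.155 4.197 2.494
v -0.829 2.933 3.482
v -0.209 3.778 1.921
v -0.884 2.514 2.909
v 0.215 3.303 1.603
v -0.46 2.039 2.59
v 0.869 3.05 1.726
v 0.194 1.786 2.713
v 1.369 3.167 2.218
v 0.695 1.903 3.206
v 1.424 3.586 2.791
v 0.749 2.322 3.779
v 2.335 2.027 3.288
v 2.848 2.142 2.942
v 3.285 1.653 4.572
v 2.792 2.392 3.056
v 2.646 2.57 3.216
v 2.438 2.64 3.39
v 2.209 2.588 3.545
v 2.006 2.425 3.648
v 1.867 2.184 3.68
v 1.822 1.911 3.634
v 1.878 1.661 3.52
v 2.024 1.483 3.36
v 2.232 1.413 3.186
v 2.461 1.465 3.032
v 2.664 1.628 2.928
v 2.803 1.87 2.896
f 2 1 4
f 2 4 3
f 4 1 5
f 4 5 3
f 5 1 6
f 5 6 3
f 6 1 7
f 6 7 3
f 7 1 8
f 7 8 3
f 8 1 9
f 8 9 3
f 9 1 10
f 9 10 3
f 10 1 11
f 10 11 3
f 11 1 12
f 11 12 3
f 12 1 13
f 12 13 3
f 13 1 14
f 13 14 3
f 14 1 15
f 14 15 3
f 15 1 16
f 15 16 3
f 16 1 17
f 16 17 3
f 17 1 18
f 17 18 3
f 18 1 2
f 18 2 3
f 20 19 23
f 20 23 21
f 21 23 24
f 21 24 22
f 23 19 25
f 23 25 24
f 24 25 26
f 24 26 22
f 25 19 27
f 25 27 26
f 26 27 28
f 26 28 22
f 27 19 29
f 27 29 28
f 28 29 30
f 28 30 22
f 29 19 31
f 29 31 30
f 30 31 32
f 30 32 22
f 31 19 33
f 31 33 32
f 32 33 34
f 32 34 22
f 33 19 35
f 33 35 34
f 34 35 36
f 34 36 22
f 35 19 37
f 35 37 36
f 36 37 38
f 36 38 22
f 37 19 20
f 37 20 38
f 38 20 21
f 38 21 22
f 40 39 43
f 40 43 41
f 41 43 44
f 41 44 42
f 43 39 45
f 43 45 44
f 44 45 46
f 44 46 42
f 45 39 47
f 45 47 46
f 46 47 48
f 46 48 42
f 47 39 49
f 47 49 48
f 48 49 50
f 48 50 42
f 49 39 51
f 49 51 50
f 50 51 52
f 50 52 42
f 51 39 53
f 51 53 52
f 52 53 54
f 52 54 42
f 53 39 55
f 53 55 54
f 54 55 56
f 54 56 42
f 55 39 40
f 55 40 56
f 56 40 41
f 56 41 42
f 58 57 60
f 58 60 59
f 60 57 61
f 60 61 59
f 61 57 62
f 61 62 59
f 62 57 63
f 62 63 59
f 63 57 64
f 63 64 59
f 64 57 65
f 64 65 59
f 65 57 66
f 65 66 59
f 66 57 67
f 66 67 59
f 67 57 68
f 67 68 59
f 68 57 69
f 68 69 59
f 69 57 70
f 69 70 59
f 70 57 71
f 70 71 59
f 71 57 72
f 71 72 59
f 72 57 58
f 72 58 59



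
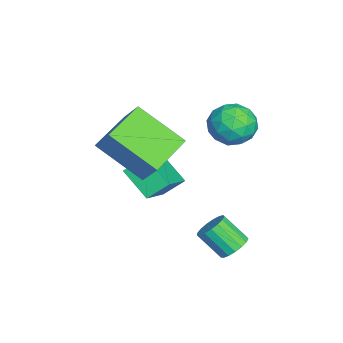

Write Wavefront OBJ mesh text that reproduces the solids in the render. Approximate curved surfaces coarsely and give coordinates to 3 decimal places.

v -2.299 0.116 -0.484
v -2.506 0.88 0.143
v -1.558 1.013 -1.333
v -1.764 1.777 -0.705
v -0.576 -0.297 0.585
v -0.782 0.467 1.213
v 0.166 0.6 -0.263
v -0.041 1.364 0.364
v -0.664 1.378 1.673
v -1.208 -0.3 2.954
v -0.117 1.929 2.626
v -0.661 0.251 3.908
v 0.901 0.549 1.252
v 0.357 -1.129 2.534
v 1.448 1.1 2.206
v 0.904 -0.578 3.487
v 2.094 3.767 -1.116
v 2.359 3.329 -1.448
v 2.071 2.495 -0.576
v 1.806 2.933 -0.244
v 2.575 3.43 -1.28
v 2.288 2.596 -0.408
v 2.681 3.608 -1.074
v 2.394 2.774 -0.202
v 2.653 3.823 -0.878
v 2.365 2.989 -0.007
v 2.496 4.024 -0.737
v 2.209 3.191 0.135
v 2.248 4.167 -0.682
v 1.96 3.333 0.19
v 1.964 4.218 -0.727
v 1.676 3.385 0.145
v 1.71 4.166 -0.861
v 1.422 3.332 0.011
v 1.543 4.022 -1.053
v 1.256 3.189 -0.181
v 1.503 3.82 -1.26
v 1.216 2.986 -0.388
v 1.599 3.606 -1.433
v 1.311 2.772 -0.562
v 1.807 3.428 -1.534
v 1.52 2.594 -0.663
v 2.082 3.328 -1.539
v 1.794 2.494 -0.668
v -2.855 3.744 1.542
v -2.192 4.31 1.963
v -2.228 2.49 2.237
v -1.565 3.056 2.658
v -2.492 3.114 2.928
v -2.88 3.889 2.498
v -1.54 2.911 1.702
v -1.928 3.686 1.272
v -1.38 3.794 2.062
v -1.968 3.92 2.819
v -2.452 2.88 1.381
v -3.04 3.006 2.138
v -2.579 4.137 1.691
v -1.841 2.663 2.509
v -2.386 2.697 2.667
v -1.996 3.03 2.915
v -2.983 3.89 2.006
v -2.593 4.222 2.253
v -2.769 3.52 2.821
v -1.827 2.578 1.947
v -1.437 2.91 2.194
v -2.424 3.77 1.285
v -2.034 4.103 1.533
v -1.651 3.28 1.379
v -1.712 4.166 1.997
v -1.343 3.429 2.405
v -1.328 3.344 1.843
v -1.556 3.8 1.591
v -2.057 4.24 2.442
v -1.688 3.503 2.851
v -2.233 3.538 3.009
v -2.461 3.993 2.757
v -1.58 3.937 2.5
v -2.732 3.297 1.349
v -2.363 2.56 1.758
v -1.959 2.807 1.443
v -2.187 3.262 1.191
v -3.077 3.371 1.795
v -2.708 2.634 2.203
v -2.864 3 2.609
v -3.092 3.456 2.357
v -2.84 2.863 1.7
f 2 4 1
f 5 2 1
f 1 4 3
f 3 5 1
f 2 8 4
f 6 2 5
f 6 8 2
f 4 8 3
f 7 5 3
f 3 8 7
f 7 6 5
f 8 6 7
f 10 12 9
f 13 10 9
f 9 12 11
f 11 13 9
f 10 16 12
f 14 10 13
f 14 16 10
f 12 16 11
f 15 13 11
f 11 16 15
f 15 14 13
f 16 14 15
f 18 17 21
f 18 21 19
f 19 21 22
f 19 22 20
f 21 17 23
f 21 23 22
f 22 23 24
f 22 24 20
f 23 17 25
f 23 25 24
f 24 25 26
f 24 26 20
f 25 17 27
f 25 27 26
f 26 27 28
f 26 28 20
f 27 17 29
f 27 29 28
f 28 29 30
f 28 30 20
f 29 17 31
f 29 31 30
f 30 31 32
f 30 32 20
f 31 17 33
f 31 33 32
f 32 33 34
f 32 34 20
f 33 17 35
f 33 35 34
f 34 35 36
f 34 36 20
f 35 17 37
f 35 37 36
f 36 37 38
f 36 38 20
f 37 17 39
f 37 39 38
f 38 39 40
f 38 40 20
f 39 17 41
f 39 41 40
f 40 41 42
f 40 42 20
f 41 17 43
f 41 43 42
f 42 43 44
f 42 44 20
f 43 17 18
f 43 18 44
f 44 18 19
f 44 19 20
f 45 82 61
f 82 56 85
f 61 85 50
f 82 85 61
f 45 61 57
f 61 50 62
f 57 62 46
f 61 62 57
f 45 57 66
f 57 46 67
f 66 67 52
f 57 67 66
f 45 66 78
f 66 52 81
f 78 81 55
f 66 81 78
f 45 78 82
f 78 55 86
f 82 86 56
f 78 86 82
f 46 62 73
f 62 50 76
f 73 76 54
f 62 76 73
f 50 85 63
f 85 56 84
f 63 84 49
f 85 84 63
f 56 86 83
f 86 55 79
f 83 79 47
f 86 79 83
f 55 81 80
f 81 52 68
f 80 68 51
f 81 68 80
f 52 67 72
f 67 46 69
f 72 69 53
f 67 69 72
f 48 74 60
f 74 54 75
f 60 75 49
f 74 75 60
f 48 60 58
f 60 49 59
f 58 59 47
f 60 59 58
f 48 58 65
f 58 47 64
f 65 64 51
f 58 64 65
f 48 65 70
f 65 51 71
f 70 71 53
f 65 71 70
f 48 70 74
f 70 53 77
f 74 77 54
f 70 77 74
f 49 75 63
f 75 54 76
f 63 76 50
f 75 76 63
f 47 59 83
f 59 49 84
f 83 84 56
f 59 84 83
f 51 64 80
f 64 47 79
f 80 79 55
f 64 79 80
f 53 71 72
f 71 51 68
f 72 68 52
f 71 68 72
f 54 77 73
f 77 53 69
f 73 69 46
f 77 69 73



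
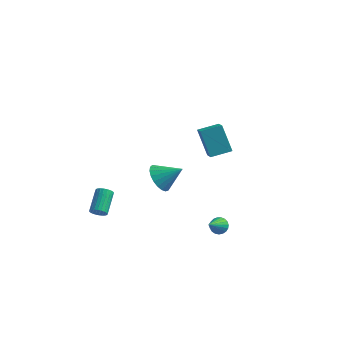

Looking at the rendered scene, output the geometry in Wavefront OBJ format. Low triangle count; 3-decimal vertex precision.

v -2.671 -4.171 -2.253
v -2.256 -3.944 -2.467
v -2.533 -2.661 -1.641
v -2.949 -2.889 -1.427
v -2.401 -3.891 -2.597
v -2.679 -2.608 -1.772
v -2.588 -3.881 -2.676
v -2.866 -2.598 -1.851
v -2.788 -3.915 -2.69
v -3.065 -2.633 -1.865
v -2.969 -3.988 -2.637
v -3.247 -2.706 -1.812
v -3.106 -4.089 -2.526
v -3.383 -2.807 -1.701
v -3.176 -4.203 -2.373
v -3.454 -2.92 -1.548
v -3.169 -4.311 -2.202
v -3.447 -3.029 -1.377
v -3.087 -4.399 -2.039
v -3.364 -3.116 -1.213
v -2.941 -4.452 -1.908
v -3.219 -3.169 -1.083
v -2.754 -4.462 -1.829
v -3.032 -3.179 -1.004
v -2.555 -4.427 -1.815
v -2.832 -3.145 -0.99
v -2.373 -4.354 -1.868
v -2.651 -3.072 -1.043
v -2.237 -4.253 -1.979
v -2.514 -2.971 -1.154
v -2.166 -4.14 -2.132
v -2.444 -2.857 -1.307
v -2.173 -4.031 -2.303
v -2.451 -2.749 -1.478
v 2.972 -0.543 -4.002
v 3.173 -0.228 -3.558
v 2.848 -1.677 -3.138
v 2.935 -0.19 -3.543
v 2.704 -0.214 -3.607
v 2.519 -0.294 -3.74
v 2.412 -0.418 -3.917
v 2.403 -0.563 -4.11
v 2.492 -0.705 -4.283
v 2.663 -0.819 -4.408
v 2.889 -0.885 -4.463
v 3.129 -0.893 -4.438
v 3.341 -0.84 -4.337
v 3.49 -0.735 -4.179
v 3.55 -0.598 -3.99
v 3.509 -0.451 -3.803
v 3.376 -0.32 -3.65
v -2.124 2.271 -3.514
v -1.497 2.135 -4.307
v -0.876 2.729 -2.606
v -1.611 2.541 -4.354
v -1.814 2.9 -4.256
v -2.071 3.15 -4.029
v -2.337 3.249 -3.714
v -2.566 3.178 -3.364
v -2.718 2.951 -3.04
v -2.768 2.606 -2.798
v -2.707 2.203 -2.68
v -2.544 1.812 -2.706
v -2.309 1.501 -2.872
v -2.042 1.322 -3.149
v -1.789 1.308 -3.489
v -1.594 1.46 -3.834
v -1.49 1.753 -4.123
v 2.656 -1.51 2.511
v 1.831 -1.068 4.026
v 3.561 -0.702 2.768
v 2.736 -0.26 4.283
v 3.224 -2.32 3.057
v 2.399 -1.878 4.572
v 4.129 -1.512 3.314
v 3.304 -1.07 4.829
f 2 1 5
f 2 5 3
f 3 5 6
f 3 6 4
f 5 1 7
f 5 7 6
f 6 7 8
f 6 8 4
f 7 1 9
f 7 9 8
f 8 9 10
f 8 10 4
f 9 1 11
f 9 11 10
f 10 11 12
f 10 12 4
f 11 1 13
f 11 13 12
f 12 13 14
f 12 14 4
f 13 1 15
f 13 15 14
f 14 15 16
f 14 16 4
f 15 1 17
f 15 17 16
f 16 17 18
f 16 18 4
f 17 1 19
f 17 19 18
f 18 19 20
f 18 20 4
f 19 1 21
f 19 21 20
f 20 21 22
f 20 22 4
f 21 1 23
f 21 23 22
f 22 23 24
f 22 24 4
f 23 1 25
f 23 25 24
f 24 25 26
f 24 26 4
f 25 1 27
f 25 27 26
f 26 27 28
f 26 28 4
f 27 1 29
f 27 29 28
f 28 29 30
f 28 30 4
f 29 1 31
f 29 31 30
f 30 31 32
f 30 32 4
f 31 1 33
f 31 33 32
f 32 33 34
f 32 34 4
f 33 1 2
f 33 2 34
f 34 2 3
f 34 3 4
f 36 35 38
f 36 38 37
f 38 35 39
f 38 39 37
f 39 35 40
f 39 40 37
f 40 35 41
f 40 41 37
f 41 35 42
f 41 42 37
f 42 35 43
f 42 43 37
f 43 35 44
f 43 44 37
f 44 35 45
f 44 45 37
f 45 35 46
f 45 46 37
f 46 35 47
f 46 47 37
f 47 35 48
f 47 48 37
f 48 35 49
f 48 49 37
f 49 35 50
f 49 50 37
f 50 35 51
f 50 51 37
f 51 35 36
f 51 36 37
f 53 52 55
f 53 55 54
f 55 52 56
f 55 56 54
f 56 52 57
f 56 57 54
f 57 52 58
f 57 58 54
f 58 52 59
f 58 59 54
f 59 52 60
f 59 60 54
f 60 52 61
f 60 61 54
f 61 52 62
f 61 62 54
f 62 52 63
f 62 63 54
f 63 52 64
f 63 64 54
f 64 52 65
f 64 65 54
f 65 52 66
f 65 66 54
f 66 52 67
f 66 67 54
f 67 52 68
f 67 68 54
f 68 52 53
f 68 53 54
f 70 72 69
f 73 70 69
f 69 72 71
f 71 73 69
f 70 76 72
f 74 70 73
f 74 76 70
f 72 76 71
f 75 73 71
f 71 76 75
f 75 74 73
f 76 74 75



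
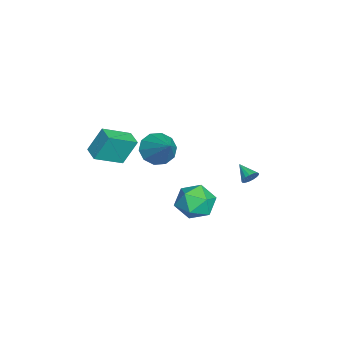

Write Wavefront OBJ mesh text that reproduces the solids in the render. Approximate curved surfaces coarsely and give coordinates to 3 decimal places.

v 1.219 1.767 -1.357
v 2.204 1.492 -2.001
v 0.936 -0.132 -0.979
v 1.921 -0.407 -1.623
v 2.031 0.172 -0.567
v 2.206 1.345 -0.801
v 0.934 0.015 -2.179
v 1.109 1.188 -2.413
v 2.028 0.409 -2.509
v 2.707 0.506 -1.513
v 0.433 0.854 -1.467
v 1.112 0.951 -0.471
v -0.191 -1.479 1.272
v 0.286 -1.006 0.452
v 1.311 -0.641 2.628
v -0.162 -0.592 0.692
v -0.62 -0.517 1.154
v -0.915 -0.809 1.661
v -0.933 -1.357 2.019
v -0.668 -1.951 2.093
v -0.221 -2.365 1.852
v 0.238 -2.441 1.391
v 0.533 -2.149 0.884
v 0.551 -1.601 0.525
v 2.463 -3.319 2.658
v 2.213 -2.581 4.124
v 3.303 -2.862 2.571
v 3.052 -2.123 4.037
v 3.288 -4.677 3.483
v 3.037 -3.938 4.949
v 4.127 -4.219 3.396
v 3.877 -3.481 4.862
v 2.78 3.613 1.543
v 3.078 3.583 1.967
v 2.04 2.987 2.017
v 2.936 3.783 2.009
v 2.758 3.944 1.944
v 2.585 4.029 1.787
v 2.456 4.019 1.573
v 2.402 3.916 1.353
v 2.435 3.744 1.177
v 2.546 3.542 1.084
v 2.711 3.356 1.096
v 2.892 3.229 1.21
v 3.048 3.191 1.401
v 3.141 3.249 1.624
v 3.153 3.39 1.828
f 1 12 6
f 1 6 2
f 1 2 8
f 1 8 11
f 1 11 12
f 2 6 10
f 6 12 5
f 12 11 3
f 11 8 7
f 8 2 9
f 4 10 5
f 4 5 3
f 4 3 7
f 4 7 9
f 4 9 10
f 5 10 6
f 3 5 12
f 7 3 11
f 9 7 8
f 10 9 2
f 14 13 16
f 14 16 15
f 16 13 17
f 16 17 15
f 17 13 18
f 17 18 15
f 18 13 19
f 18 19 15
f 19 13 20
f 19 20 15
f 20 13 21
f 20 21 15
f 21 13 22
f 21 22 15
f 22 13 23
f 22 23 15
f 23 13 24
f 23 24 15
f 24 13 14
f 24 14 15
f 26 28 25
f 29 26 25
f 25 28 27
f 27 29 25
f 26 32 28
f 30 26 29
f 30 32 26
f 28 32 27
f 31 29 27
f 27 32 31
f 31 30 29
f 32 30 31
f 34 33 36
f 34 36 35
f 36 33 37
f 36 37 35
f 37 33 38
f 37 38 35
f 38 33 39
f 38 39 35
f 39 33 40
f 39 40 35
f 40 33 41
f 40 41 35
f 41 33 42
f 41 42 35
f 42 33 43
f 42 43 35
f 43 33 44
f 43 44 35
f 44 33 45
f 44 45 35
f 45 33 46
f 45 46 35
f 46 33 47
f 46 47 35
f 47 33 34
f 47 34 35



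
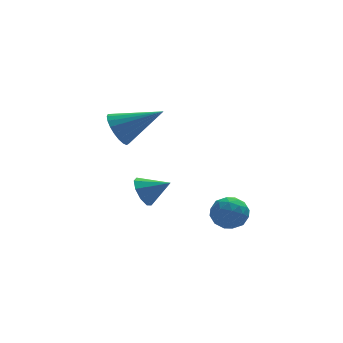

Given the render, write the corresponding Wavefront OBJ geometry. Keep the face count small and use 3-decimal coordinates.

v -4.308 -1.682 1.138
v -4.037 -1.945 0.491
v -3.292 -2.018 1.702
v -3.906 -1.453 0.549
v -3.963 -1.067 0.882
v -4.182 -0.969 1.336
v -4.46 -1.204 1.697
v -4.667 -1.663 1.797
v -4.706 -2.13 1.589
v -4.56 -2.387 1.17
v -4.295 -2.314 0.736
v -1.652 -2.887 0.806
v -0.919 -2.928 0.441
v -1.721 -4.212 0.819
v -0.988 -4.253 0.454
v -1.046 -3.989 1.228
v -1.003 -3.17 1.22
v -1.637 -3.97 0.04
v -1.594 -3.151 0.032
v -0.91 -3.598 -0.033
v -0.544 -3.61 0.701
v -2.096 -3.53 0.559
v -1.73 -3.542 1.293
v -1.279 -2.791 0.622
v -1.361 -4.349 0.638
v -1.394 -4.193 1.093
v -0.964 -4.218 0.878
v -1.329 -2.933 1.08
v -0.898 -2.958 0.865
v -0.972 -3.581 1.328
v -1.742 -4.182 0.395
v -1.311 -4.207 0.18
v -1.676 -2.922 0.382
v -1.246 -2.947 0.167
v -1.668 -3.559 -0.068
v -0.843 -3.209 0.129
v -0.884 -3.988 0.137
v -1.265 -3.821 -0.106
v -1.24 -3.34 -0.111
v -0.628 -3.216 0.561
v -0.669 -3.995 0.568
v -0.703 -3.84 1.023
v -0.678 -3.358 1.019
v -0.623 -3.61 0.282
v -1.971 -3.145 0.692
v -2.012 -3.924 0.699
v -1.962 -3.782 0.241
v -1.937 -3.3 0.237
v -1.756 -3.152 1.123
v -1.797 -3.931 1.131
v -1.4 -3.8 1.371
v -1.375 -3.319 1.366
v -2.017 -3.53 0.978
v -4.677 1.389 3.132
v -4.214 1.515 2.394
v -2.903 0.951 4.168
v -4.217 1.85 2.54
v -4.299 2.106 2.789
v -4.447 2.238 3.097
v -4.634 2.223 3.411
v -4.828 2.063 3.677
v -4.997 1.788 3.848
v -5.11 1.443 3.896
v -5.148 1.089 3.812
v -5.105 0.787 3.61
v -4.987 0.589 3.325
v -4.816 0.529 3.007
v -4.621 0.618 2.711
v -4.436 0.841 2.487
v -4.292 1.158 2.375
f 2 1 4
f 2 4 3
f 4 1 5
f 4 5 3
f 5 1 6
f 5 6 3
f 6 1 7
f 6 7 3
f 7 1 8
f 7 8 3
f 8 1 9
f 8 9 3
f 9 1 10
f 9 10 3
f 10 1 11
f 10 11 3
f 11 1 2
f 11 2 3
f 12 49 28
f 49 23 52
f 28 52 17
f 49 52 28
f 12 28 24
f 28 17 29
f 24 29 13
f 28 29 24
f 12 24 33
f 24 13 34
f 33 34 19
f 24 34 33
f 12 33 45
f 33 19 48
f 45 48 22
f 33 48 45
f 12 45 49
f 45 22 53
f 49 53 23
f 45 53 49
f 13 29 40
f 29 17 43
f 40 43 21
f 29 43 40
f 17 52 30
f 52 23 51
f 30 51 16
f 52 51 30
f 23 53 50
f 53 22 46
f 50 46 14
f 53 46 50
f 22 48 47
f 48 19 35
f 47 35 18
f 48 35 47
f 19 34 39
f 34 13 36
f 39 36 20
f 34 36 39
f 15 41 27
f 41 21 42
f 27 42 16
f 41 42 27
f 15 27 25
f 27 16 26
f 25 26 14
f 27 26 25
f 15 25 32
f 25 14 31
f 32 31 18
f 25 31 32
f 15 32 37
f 32 18 38
f 37 38 20
f 32 38 37
f 15 37 41
f 37 20 44
f 41 44 21
f 37 44 41
f 16 42 30
f 42 21 43
f 30 43 17
f 42 43 30
f 14 26 50
f 26 16 51
f 50 51 23
f 26 51 50
f 18 31 47
f 31 14 46
f 47 46 22
f 31 46 47
f 20 38 39
f 38 18 35
f 39 35 19
f 38 35 39
f 21 44 40
f 44 20 36
f 40 36 13
f 44 36 40
f 55 54 57
f 55 57 56
f 57 54 58
f 57 58 56
f 58 54 59
f 58 59 56
f 59 54 60
f 59 60 56
f 60 54 61
f 60 61 56
f 61 54 62
f 61 62 56
f 62 54 63
f 62 63 56
f 63 54 64
f 63 64 56
f 64 54 65
f 64 65 56
f 65 54 66
f 65 66 56
f 66 54 67
f 66 67 56
f 67 54 68
f 67 68 56
f 68 54 69
f 68 69 56
f 69 54 70
f 69 70 56
f 70 54 55
f 70 55 56



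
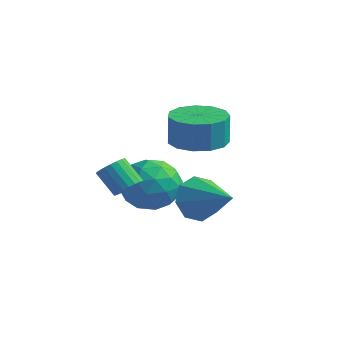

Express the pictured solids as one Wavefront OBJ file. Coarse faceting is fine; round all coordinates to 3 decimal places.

v 0.726 1.458 -1.075
v 1.132 1.99 -1.818
v 2.474 1.142 -0.345
v 0.957 2.421 -1.211
v 0.647 2.289 -0.524
v 0.383 1.67 -0.16
v 0.32 0.927 -0.331
v 0.495 0.495 -0.938
v 0.806 0.627 -1.625
v 1.07 1.246 -1.99
v 0.649 1.555 1.685
v 1.582 1.031 1.688
v 1.584 1.042 2.938
v 0.651 1.565 2.935
v 1.717 1.619 1.683
v 1.719 1.63 2.933
v 1.513 2.186 1.679
v 1.515 2.197 2.929
v 1.034 2.553 1.676
v 1.036 2.564 2.926
v 0.433 2.603 1.676
v 0.435 2.613 2.926
v -0.099 2.32 1.68
v -0.097 2.33 2.929
v -0.394 1.794 1.684
v -0.392 1.804 2.934
v -0.357 1.192 1.689
v -0.356 1.203 2.939
v -0.002 0.705 1.693
v 0 0.716 2.943
v 0.561 0.488 1.694
v 0.563 0.499 2.944
v 1.151 0.61 1.692
v 1.153 0.621 2.942
v -1.508 0.396 -0.839
v -1.072 0.477 -0.421
v -1.896 0.466 0.438
v -2.332 0.384 0.019
v -1.136 0.716 -0.478
v -1.959 0.705 0.381
v -1.263 0.9 -0.598
v -2.087 0.888 0.261
v -1.433 0.996 -0.76
v -2.257 0.984 0.099
v -1.616 0.988 -0.935
v -2.44 0.977 -0.076
v -1.781 0.879 -1.094
v -2.604 0.867 -0.235
v -1.898 0.685 -1.209
v -2.721 0.674 -0.35
v -1.948 0.442 -1.26
v -2.771 0.43 -0.401
v -1.921 0.19 -1.238
v -2.745 0.179 -0.379
v -1.824 -0.026 -1.148
v -2.647 -0.037 -0.289
v -1.672 -0.169 -1.004
v -2.495 -0.18 -0.145
v -1.491 -0.214 -0.831
v -2.315 -0.225 0.028
v -1.314 -0.154 -0.66
v -2.137 -0.165 0.199
v -1.17 0.001 -0.52
v -1.993 -0.01 0.339
v -1.085 0.224 -0.436
v -1.908 0.213 0.423
v -1.921 3.46 -1.166
v -1.306 3.01 -2.145
v -3.194 1.91 -1.255
v -2.579 1.46 -2.234
v -2.048 1.457 -1.112
v -1.261 2.415 -1.057
v -3.239 2.505 -2.343
v -2.452 3.463 -2.288
v -2.12 2.42 -2.872
v -1.384 1.772 -2.112
v -3.116 3.148 -1.288
v -2.38 2.5 -0.528
v -1.502 3.371 -1.648
v -2.998 1.549 -1.752
v -2.687 1.547 -1.093
v -2.325 1.283 -1.668
v -1.476 3.021 -1.009
v -1.114 2.757 -1.584
v -1.55 1.844 -0.977
v -3.386 2.163 -1.816
v -3.024 1.899 -2.391
v -2.175 3.637 -1.732
v -1.813 3.373 -2.307
v -2.95 3.076 -2.423
v -1.618 2.76 -2.651
v -2.367 1.849 -2.703
v -2.755 2.463 -2.767
v -2.292 3.026 -2.734
v -1.186 2.379 -2.204
v -1.934 1.468 -2.256
v -1.623 1.466 -1.596
v -1.16 2.029 -1.564
v -1.664 2.032 -2.631
v -2.566 3.452 -1.144
v -3.314 2.541 -1.196
v -3.34 2.891 -1.836
v -2.877 3.454 -1.804
v -2.133 3.071 -0.697
v -2.882 2.16 -0.749
v -2.208 1.894 -0.666
v -1.745 2.457 -0.633
v -2.836 2.888 -0.769
f 2 1 4
f 2 4 3
f 4 1 5
f 4 5 3
f 5 1 6
f 5 6 3
f 6 1 7
f 6 7 3
f 7 1 8
f 7 8 3
f 8 1 9
f 8 9 3
f 9 1 10
f 9 10 3
f 10 1 2
f 10 2 3
f 12 11 15
f 12 15 13
f 13 15 16
f 13 16 14
f 15 11 17
f 15 17 16
f 16 17 18
f 16 18 14
f 17 11 19
f 17 19 18
f 18 19 20
f 18 20 14
f 19 11 21
f 19 21 20
f 20 21 22
f 20 22 14
f 21 11 23
f 21 23 22
f 22 23 24
f 22 24 14
f 23 11 25
f 23 25 24
f 24 25 26
f 24 26 14
f 25 11 27
f 25 27 26
f 26 27 28
f 26 28 14
f 27 11 29
f 27 29 28
f 28 29 30
f 28 30 14
f 29 11 31
f 29 31 30
f 30 31 32
f 30 32 14
f 31 11 33
f 31 33 32
f 32 33 34
f 32 34 14
f 33 11 12
f 33 12 34
f 34 12 13
f 34 13 14
f 36 35 39
f 36 39 37
f 37 39 40
f 37 40 38
f 39 35 41
f 39 41 40
f 40 41 42
f 40 42 38
f 41 35 43
f 41 43 42
f 42 43 44
f 42 44 38
f 43 35 45
f 43 45 44
f 44 45 46
f 44 46 38
f 45 35 47
f 45 47 46
f 46 47 48
f 46 48 38
f 47 35 49
f 47 49 48
f 48 49 50
f 48 50 38
f 49 35 51
f 49 51 50
f 50 51 52
f 50 52 38
f 51 35 53
f 51 53 52
f 52 53 54
f 52 54 38
f 53 35 55
f 53 55 54
f 54 55 56
f 54 56 38
f 55 35 57
f 55 57 56
f 56 57 58
f 56 58 38
f 57 35 59
f 57 59 58
f 58 59 60
f 58 60 38
f 59 35 61
f 59 61 60
f 60 61 62
f 60 62 38
f 61 35 63
f 61 63 62
f 62 63 64
f 62 64 38
f 63 35 65
f 63 65 64
f 64 65 66
f 64 66 38
f 65 35 36
f 65 36 66
f 66 36 37
f 66 37 38
f 67 104 83
f 104 78 107
f 83 107 72
f 104 107 83
f 67 83 79
f 83 72 84
f 79 84 68
f 83 84 79
f 67 79 88
f 79 68 89
f 88 89 74
f 79 89 88
f 67 88 100
f 88 74 103
f 100 103 77
f 88 103 100
f 67 100 104
f 100 77 108
f 104 108 78
f 100 108 104
f 68 84 95
f 84 72 98
f 95 98 76
f 84 98 95
f 72 107 85
f 107 78 106
f 85 106 71
f 107 106 85
f 78 108 105
f 108 77 101
f 105 101 69
f 108 101 105
f 77 103 102
f 103 74 90
f 102 90 73
f 103 90 102
f 74 89 94
f 89 68 91
f 94 91 75
f 89 91 94
f 70 96 82
f 96 76 97
f 82 97 71
f 96 97 82
f 70 82 80
f 82 71 81
f 80 81 69
f 82 81 80
f 70 80 87
f 80 69 86
f 87 86 73
f 80 86 87
f 70 87 92
f 87 73 93
f 92 93 75
f 87 93 92
f 70 92 96
f 92 75 99
f 96 99 76
f 92 99 96
f 71 97 85
f 97 76 98
f 85 98 72
f 97 98 85
f 69 81 105
f 81 71 106
f 105 106 78
f 81 106 105
f 73 86 102
f 86 69 101
f 102 101 77
f 86 101 102
f 75 93 94
f 93 73 90
f 94 90 74
f 93 90 94
f 76 99 95
f 99 75 91
f 95 91 68
f 99 91 95



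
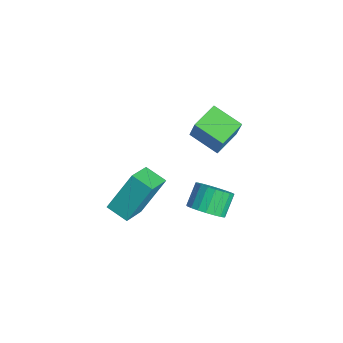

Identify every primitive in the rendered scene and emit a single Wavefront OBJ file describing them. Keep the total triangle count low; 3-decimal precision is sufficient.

v 0.808 -1.404 1.763
v 0.69 -0.19 3.521
v 1.674 -0.781 1.391
v 1.556 0.433 3.149
v 1.864 -2.413 2.531
v 1.746 -1.199 4.289
v 2.73 -1.79 2.159
v 2.612 -0.576 3.917
v 2.966 1.758 1.778
v 3.585 1.531 2.392
v 2.972 2.196 3.255
v 2.354 2.422 2.642
v 3.728 1.847 2.25
v 3.115 2.511 3.113
v 3.739 2.147 2.027
v 3.126 2.812 2.89
v 3.616 2.38 1.761
v 3.004 3.045 2.624
v 3.382 2.505 1.498
v 2.769 3.17 2.361
v 3.075 2.501 1.283
v 2.462 3.166 2.146
v 2.75 2.369 1.154
v 2.137 3.033 2.017
v 2.462 2.13 1.133
v 1.849 2.795 1.996
v 2.261 1.828 1.224
v 1.648 2.492 2.087
v 2.183 1.513 1.41
v 1.57 2.178 2.273
v 2.239 1.241 1.66
v 1.626 1.905 2.523
v 2.422 1.058 1.931
v 1.809 1.722 2.794
v 2.699 0.996 2.175
v 2.086 1.66 3.038
v 3.022 1.065 2.351
v 2.409 1.73 3.214
v 3.335 1.255 2.427
v 2.722 1.919 3.291
v -2.204 2.921 2.1
v -1.546 2.918 3.47
v -2.936 4.134 2.455
v -2.277 4.131 3.825
v -0.983 3.829 1.515
v -0.324 3.826 2.885
v -1.714 5.042 1.87
v -1.056 5.039 3.24
f 2 4 1
f 5 2 1
f 1 4 3
f 3 5 1
f 2 8 4
f 6 2 5
f 6 8 2
f 4 8 3
f 7 5 3
f 3 8 7
f 7 6 5
f 8 6 7
f 10 9 13
f 10 13 11
f 11 13 14
f 11 14 12
f 13 9 15
f 13 15 14
f 14 15 16
f 14 16 12
f 15 9 17
f 15 17 16
f 16 17 18
f 16 18 12
f 17 9 19
f 17 19 18
f 18 19 20
f 18 20 12
f 19 9 21
f 19 21 20
f 20 21 22
f 20 22 12
f 21 9 23
f 21 23 22
f 22 23 24
f 22 24 12
f 23 9 25
f 23 25 24
f 24 25 26
f 24 26 12
f 25 9 27
f 25 27 26
f 26 27 28
f 26 28 12
f 27 9 29
f 27 29 28
f 28 29 30
f 28 30 12
f 29 9 31
f 29 31 30
f 30 31 32
f 30 32 12
f 31 9 33
f 31 33 32
f 32 33 34
f 32 34 12
f 33 9 35
f 33 35 34
f 34 35 36
f 34 36 12
f 35 9 37
f 35 37 36
f 36 37 38
f 36 38 12
f 37 9 39
f 37 39 38
f 38 39 40
f 38 40 12
f 39 9 10
f 39 10 40
f 40 10 11
f 40 11 12
f 42 44 41
f 45 42 41
f 41 44 43
f 43 45 41
f 42 48 44
f 46 42 45
f 46 48 42
f 44 48 43
f 47 45 43
f 43 48 47
f 47 46 45
f 48 46 47



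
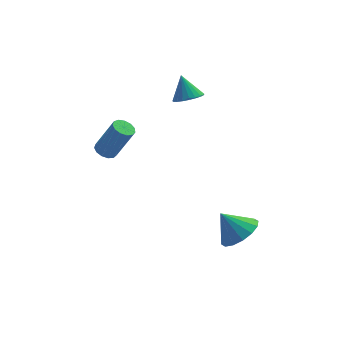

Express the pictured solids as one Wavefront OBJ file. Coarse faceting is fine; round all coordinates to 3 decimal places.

v 0.83 -2.151 -3.158
v 1.622 -2.025 -2.63
v 0.09 -1.749 -2.142
v 1.548 -1.589 -2.857
v 1.282 -1.304 -3.164
v 0.894 -1.246 -3.47
v 0.49 -1.43 -3.692
v 0.176 -1.808 -3.771
v 0.038 -2.277 -3.686
v 0.113 -2.713 -3.459
v 0.379 -2.999 -3.151
v 0.767 -3.057 -2.846
v 1.171 -2.872 -2.624
v 1.484 -2.495 -2.545
v -0.494 2.356 2.088
v -0.044 2.845 1.901
v -0.706 2.944 3.112
v -0.289 2.945 1.792
v -0.57 2.944 1.735
v -0.838 2.841 1.738
v -1.047 2.655 1.802
v -1.159 2.417 1.915
v -1.157 2.168 2.058
v -1.04 1.952 2.207
v -0.829 1.806 2.334
v -0.559 1.755 2.419
v -0.279 1.808 2.447
v -0.035 1.956 2.412
v 0.129 2.173 2.322
v 0.185 2.422 2.191
v 0.124 2.66 2.042
v -4.037 2.31 -0.807
v -3.594 2.151 -1.05
v -2.82 1.931 0.504
v -3.263 2.09 0.747
v -3.572 2.447 -1.02
v -2.797 2.228 0.534
v -3.697 2.7 -0.921
v -2.923 2.48 0.633
v -3.93 2.829 -0.787
v -3.156 2.609 0.767
v -4.198 2.793 -0.659
v -3.423 2.573 0.895
v -4.414 2.603 -0.578
v -3.64 2.384 0.976
v -4.511 2.321 -0.569
v -3.736 2.101 0.985
v -4.457 2.035 -0.637
v -3.683 1.815 0.917
v -4.27 1.836 -0.758
v -3.496 1.617 0.796
v -4.009 1.788 -0.895
v -3.235 1.568 0.659
v -3.757 1.905 -1.004
v -2.983 1.686 0.55
f 2 1 4
f 2 4 3
f 4 1 5
f 4 5 3
f 5 1 6
f 5 6 3
f 6 1 7
f 6 7 3
f 7 1 8
f 7 8 3
f 8 1 9
f 8 9 3
f 9 1 10
f 9 10 3
f 10 1 11
f 10 11 3
f 11 1 12
f 11 12 3
f 12 1 13
f 12 13 3
f 13 1 14
f 13 14 3
f 14 1 2
f 14 2 3
f 16 15 18
f 16 18 17
f 18 15 19
f 18 19 17
f 19 15 20
f 19 20 17
f 20 15 21
f 20 21 17
f 21 15 22
f 21 22 17
f 22 15 23
f 22 23 17
f 23 15 24
f 23 24 17
f 24 15 25
f 24 25 17
f 25 15 26
f 25 26 17
f 26 15 27
f 26 27 17
f 27 15 28
f 27 28 17
f 28 15 29
f 28 29 17
f 29 15 30
f 29 30 17
f 30 15 31
f 30 31 17
f 31 15 16
f 31 16 17
f 33 32 36
f 33 36 34
f 34 36 37
f 34 37 35
f 36 32 38
f 36 38 37
f 37 38 39
f 37 39 35
f 38 32 40
f 38 40 39
f 39 40 41
f 39 41 35
f 40 32 42
f 40 42 41
f 41 42 43
f 41 43 35
f 42 32 44
f 42 44 43
f 43 44 45
f 43 45 35
f 44 32 46
f 44 46 45
f 45 46 47
f 45 47 35
f 46 32 48
f 46 48 47
f 47 48 49
f 47 49 35
f 48 32 50
f 48 50 49
f 49 50 51
f 49 51 35
f 50 32 52
f 50 52 51
f 51 52 53
f 51 53 35
f 52 32 54
f 52 54 53
f 53 54 55
f 53 55 35
f 54 32 33
f 54 33 55
f 55 33 34
f 55 34 35



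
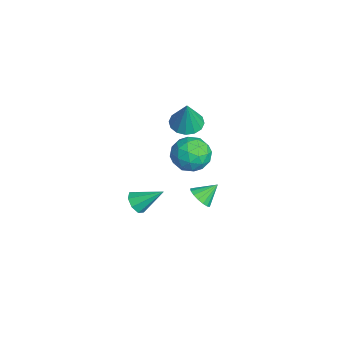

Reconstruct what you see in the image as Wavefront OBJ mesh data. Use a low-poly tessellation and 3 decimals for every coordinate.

v 2.05 0.296 1.327
v 2.553 0.676 2.347
v 2.167 -1.536 1.953
v 2.67 -1.156 2.973
v 1.518 -0.914 2.746
v 1.446 0.218 2.359
v 3.274 -1.078 1.941
v 3.202 0.054 1.554
v 3.31 -0.173 2.726
v 2.224 -0.072 3.224
v 2.496 -0.788 1.076
v 1.41 -0.687 1.574
v 2.291 0.647 1.782
v 2.429 -1.507 2.518
v 1.751 -1.365 2.385
v 2.047 -1.141 2.984
v 1.64 0.377 1.789
v 1.936 0.601 2.388
v 1.327 -0.334 2.623
v 2.784 -1.461 1.912
v 3.08 -1.237 2.511
v 2.673 0.281 1.316
v 2.969 0.505 1.915
v 3.393 -0.526 1.677
v 3.032 0.371 2.604
v 3.1 -0.705 2.972
v 3.456 -0.659 2.366
v 3.413 0.006 2.138
v 2.393 0.431 2.897
v 2.462 -0.646 3.265
v 1.785 -0.504 3.131
v 1.742 0.161 2.904
v 2.838 -0.068 3.12
v 2.258 -0.214 1.035
v 2.327 -1.291 1.403
v 2.978 -1.021 1.396
v 2.935 -0.356 1.169
v 1.62 -0.155 1.328
v 1.688 -1.231 1.696
v 1.307 -0.866 2.162
v 1.264 -0.201 1.934
v 1.882 -0.792 1.18
v 0.027 -0.28 2.895
v 0.912 0.017 2.633
v 0.613 -0.36 4.785
v 0.657 0.439 2.73
v 0.233 0.667 2.871
v -0.247 0.642 3.019
v -0.653 0.37 3.134
v -0.877 -0.076 3.185
v -0.859 -0.577 3.158
v -0.604 -0.999 3.061
v -0.18 -1.228 2.919
v 0.3 -1.203 2.772
v 0.706 -0.93 2.657
v 0.93 -0.484 2.606
v 0.123 0.491 -3.696
v 0.779 0.251 -3.266
v -0.063 1.509 -2.844
v 0.926 0.5 -3.531
v 0.89 0.747 -3.834
v 0.678 0.935 -4.105
v 0.339 1.022 -4.283
v -0.05 0.987 -4.326
v -0.399 0.838 -4.225
v -0.628 0.61 -4.002
v -0.685 0.355 -3.71
v -0.557 0.131 -3.414
v -0.274 -0.011 -3.183
v 0.101 -0.037 -3.069
v 0.481 0.057 -3.099
v 0.356 -3.133 -3.412
v 0.746 -2.793 -4.008
v 0.764 -1.667 -2.308
v 0.162 -2.639 -3.997
v -0.309 -2.775 -3.642
v -0.39 -3.121 -3.153
v -0.034 -3.474 -2.815
v 0.551 -3.627 -2.827
v 1.022 -3.491 -3.181
v 1.102 -3.146 -3.671
f 1 38 17
f 38 12 41
f 17 41 6
f 38 41 17
f 1 17 13
f 17 6 18
f 13 18 2
f 17 18 13
f 1 13 22
f 13 2 23
f 22 23 8
f 13 23 22
f 1 22 34
f 22 8 37
f 34 37 11
f 22 37 34
f 1 34 38
f 34 11 42
f 38 42 12
f 34 42 38
f 2 18 29
f 18 6 32
f 29 32 10
f 18 32 29
f 6 41 19
f 41 12 40
f 19 40 5
f 41 40 19
f 12 42 39
f 42 11 35
f 39 35 3
f 42 35 39
f 11 37 36
f 37 8 24
f 36 24 7
f 37 24 36
f 8 23 28
f 23 2 25
f 28 25 9
f 23 25 28
f 4 30 16
f 30 10 31
f 16 31 5
f 30 31 16
f 4 16 14
f 16 5 15
f 14 15 3
f 16 15 14
f 4 14 21
f 14 3 20
f 21 20 7
f 14 20 21
f 4 21 26
f 21 7 27
f 26 27 9
f 21 27 26
f 4 26 30
f 26 9 33
f 30 33 10
f 26 33 30
f 5 31 19
f 31 10 32
f 19 32 6
f 31 32 19
f 3 15 39
f 15 5 40
f 39 40 12
f 15 40 39
f 7 20 36
f 20 3 35
f 36 35 11
f 20 35 36
f 9 27 28
f 27 7 24
f 28 24 8
f 27 24 28
f 10 33 29
f 33 9 25
f 29 25 2
f 33 25 29
f 44 43 46
f 44 46 45
f 46 43 47
f 46 47 45
f 47 43 48
f 47 48 45
f 48 43 49
f 48 49 45
f 49 43 50
f 49 50 45
f 50 43 51
f 50 51 45
f 51 43 52
f 51 52 45
f 52 43 53
f 52 53 45
f 53 43 54
f 53 54 45
f 54 43 55
f 54 55 45
f 55 43 56
f 55 56 45
f 56 43 44
f 56 44 45
f 58 57 60
f 58 60 59
f 60 57 61
f 60 61 59
f 61 57 62
f 61 62 59
f 62 57 63
f 62 63 59
f 63 57 64
f 63 64 59
f 64 57 65
f 64 65 59
f 65 57 66
f 65 66 59
f 66 57 67
f 66 67 59
f 67 57 68
f 67 68 59
f 68 57 69
f 68 69 59
f 69 57 70
f 69 70 59
f 70 57 71
f 70 71 59
f 71 57 58
f 71 58 59
f 73 72 75
f 73 75 74
f 75 72 76
f 75 76 74
f 76 72 77
f 76 77 74
f 77 72 78
f 77 78 74
f 78 72 79
f 78 79 74
f 79 72 80
f 79 80 74
f 80 72 81
f 80 81 74
f 81 72 73
f 81 73 74

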